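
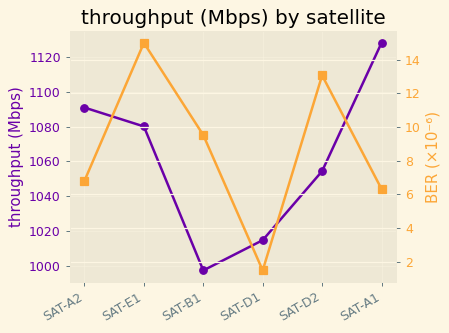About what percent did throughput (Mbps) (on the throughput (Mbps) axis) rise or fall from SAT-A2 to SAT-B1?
≈ -9.1%

SAT-A2 ≈ 1100, SAT-B1 ≈ 1000; (1000 − 1100) / 1100 ≈ -9.1%.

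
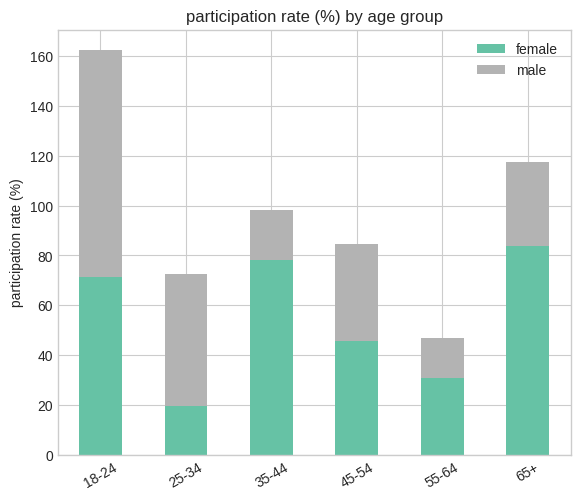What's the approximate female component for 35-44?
≈ 80

female top ≈ 80, bottom ≈ 0; segment ≈ 80.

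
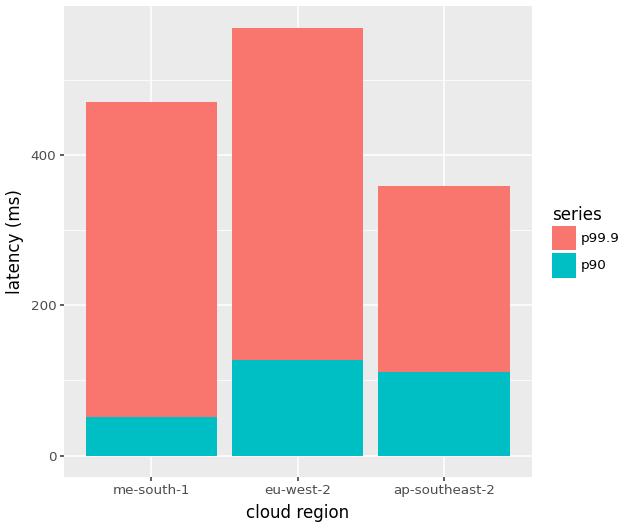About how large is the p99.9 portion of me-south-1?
≈ 400

p99.9 top ≈ 450, bottom ≈ 50; segment ≈ 400.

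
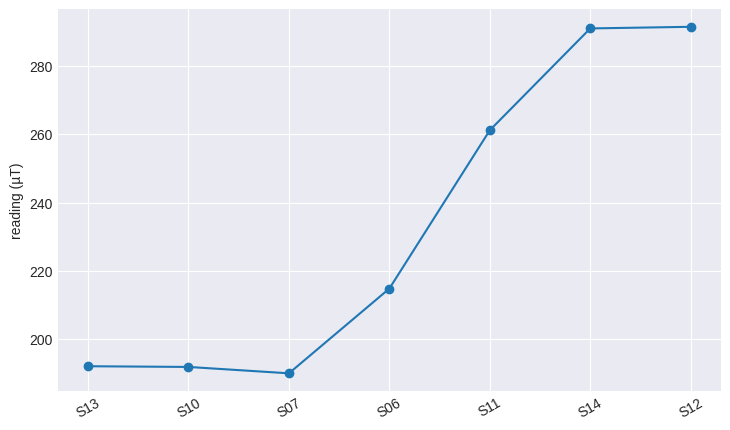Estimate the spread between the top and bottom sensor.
≈ 100

Max S12 ≈ 290, min S07 ≈ 190; range ≈ 100.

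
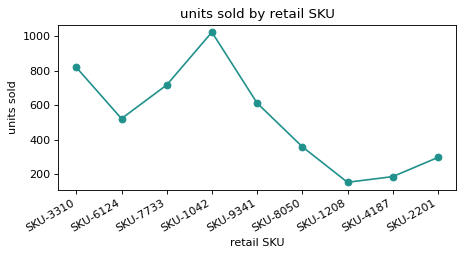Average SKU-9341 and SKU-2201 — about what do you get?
(600 + 300) / 2 ≈ 450.

≈ 450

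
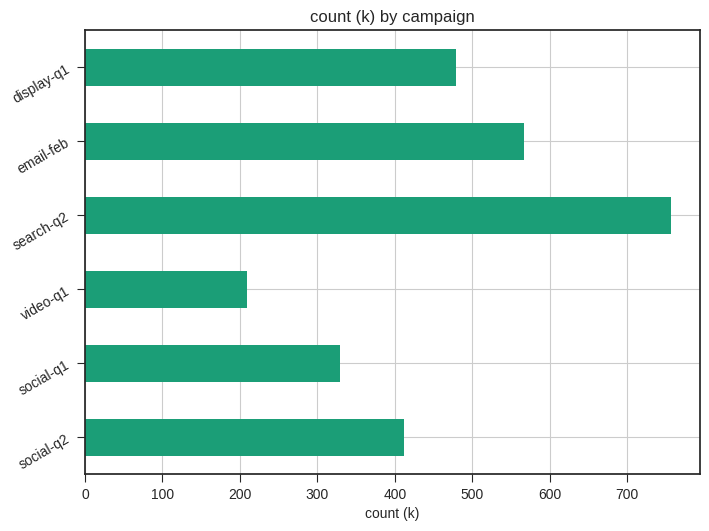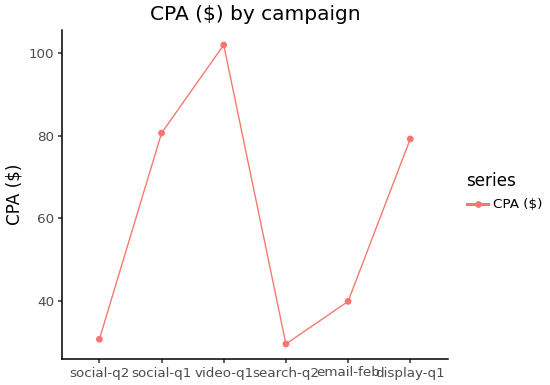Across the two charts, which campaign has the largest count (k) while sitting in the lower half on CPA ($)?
search-q2

Chart 2 median CPA ($) ≈ 60; below-median campaigns: social-q2, search-q2, email-feb. Among those, search-q2 has the highest count (k) (≈ 800).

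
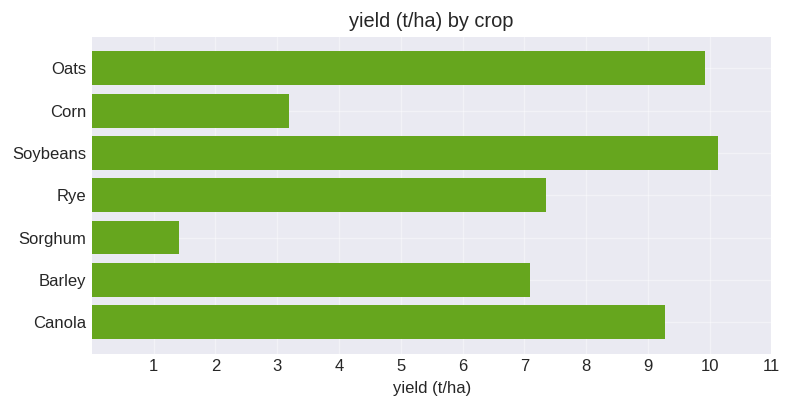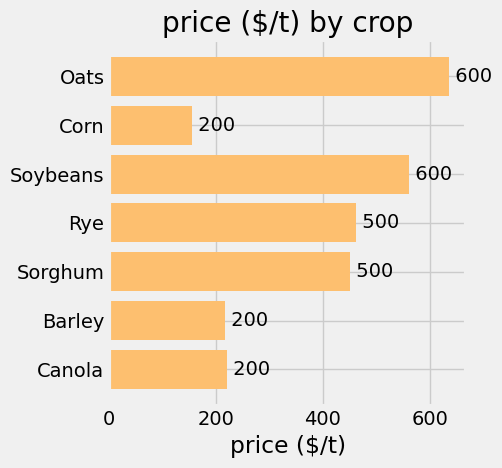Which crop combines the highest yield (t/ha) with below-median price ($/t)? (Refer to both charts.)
Canola

Chart 2 median price ($/t) ≈ 500; below-median crops: Corn, Barley, Canola. Among those, Canola has the highest yield (t/ha) (≈ 9).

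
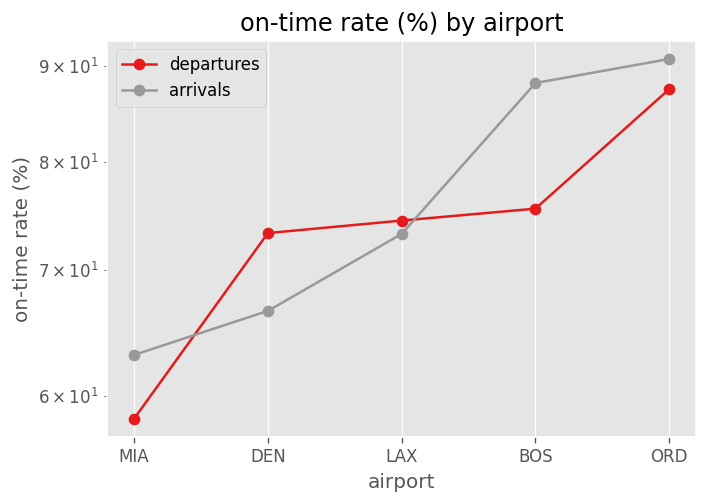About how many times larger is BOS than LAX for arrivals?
≈ 1.2×

BOS ≈ 90, LAX ≈ 75; 90/75 ≈ 1.2.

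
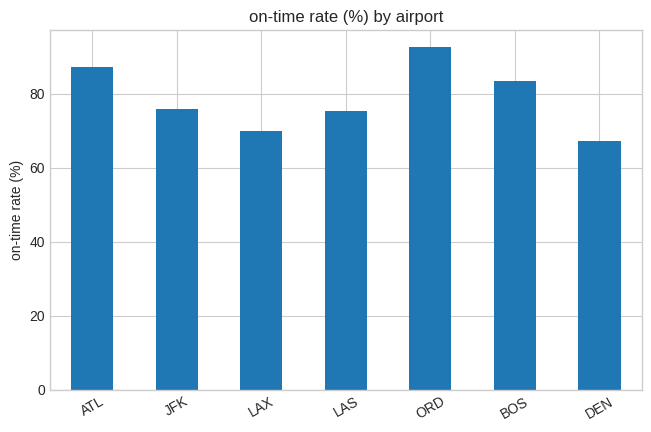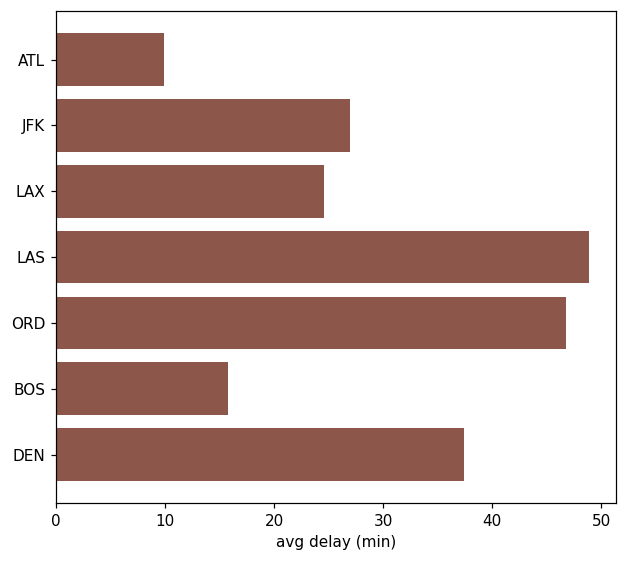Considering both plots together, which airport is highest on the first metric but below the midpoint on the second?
ATL

Chart 2 median avg delay (min) ≈ 25; below-median airports: ATL, LAX, BOS. Among those, ATL has the highest on-time rate (%) (≈ 90).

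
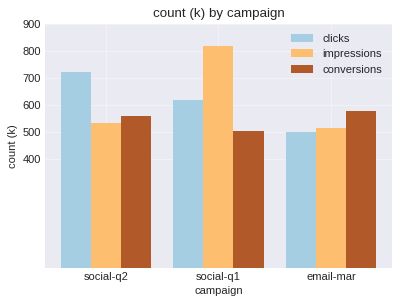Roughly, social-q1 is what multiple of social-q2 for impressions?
social-q1 ≈ 800, social-q2 ≈ 500; 800/500 ≈ 1.6.

≈ 1.6×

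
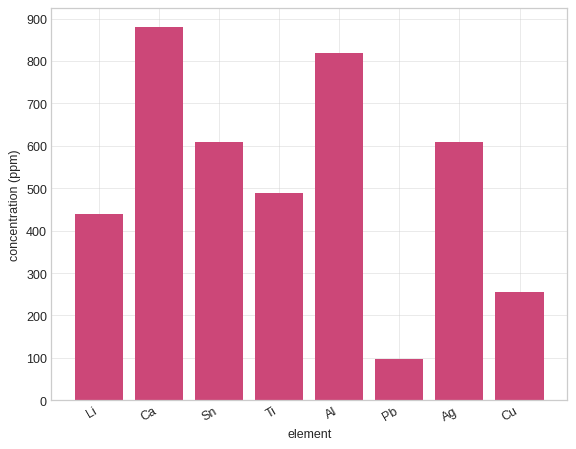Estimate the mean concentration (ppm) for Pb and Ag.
(100 + 600) / 2 ≈ 350.

≈ 350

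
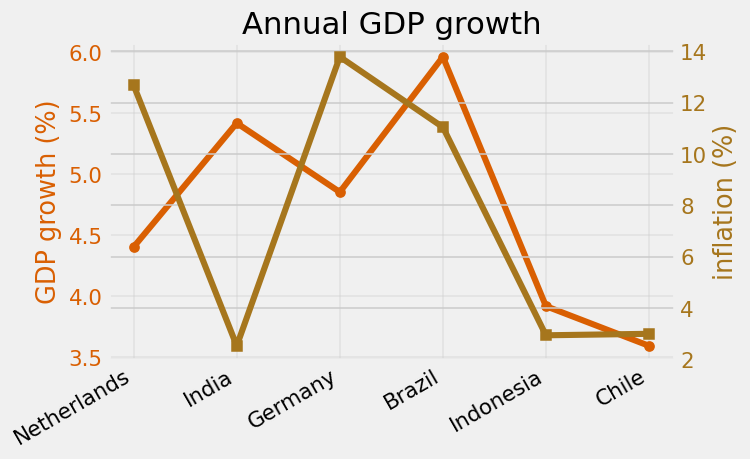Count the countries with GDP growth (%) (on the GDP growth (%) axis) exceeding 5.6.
1

Above 5.6: Brazil.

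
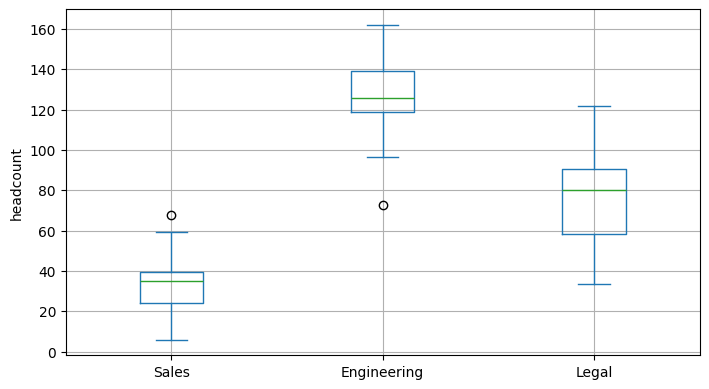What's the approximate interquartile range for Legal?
Q3 ≈ 90, Q1 ≈ 60; IQR ≈ 30.

≈ 30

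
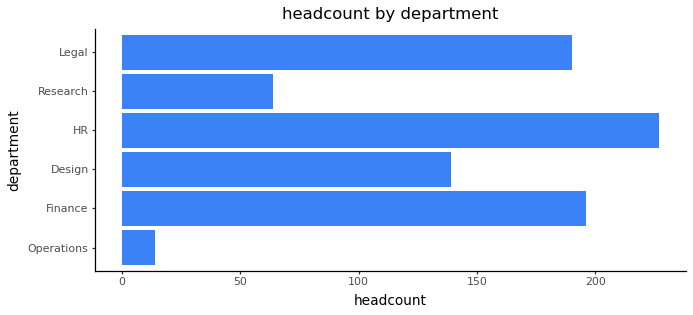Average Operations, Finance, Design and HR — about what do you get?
(20 + 200 + 140 + 220) / 4 ≈ 145.

≈ 145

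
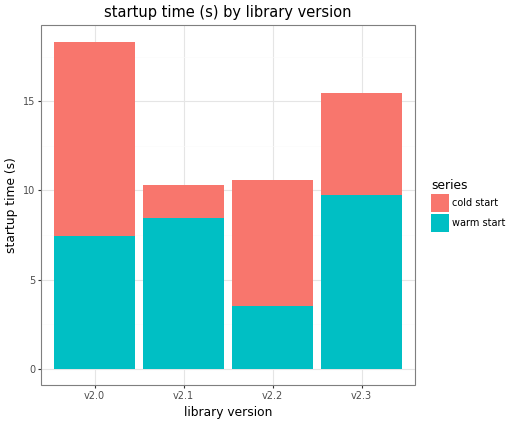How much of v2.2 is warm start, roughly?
≈ 4

warm start top ≈ 4, bottom ≈ 0; segment ≈ 4.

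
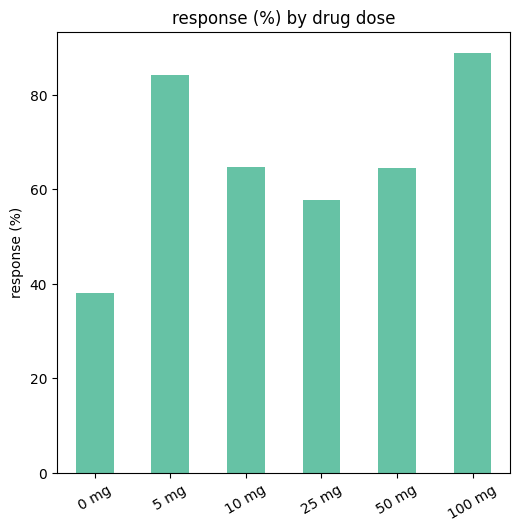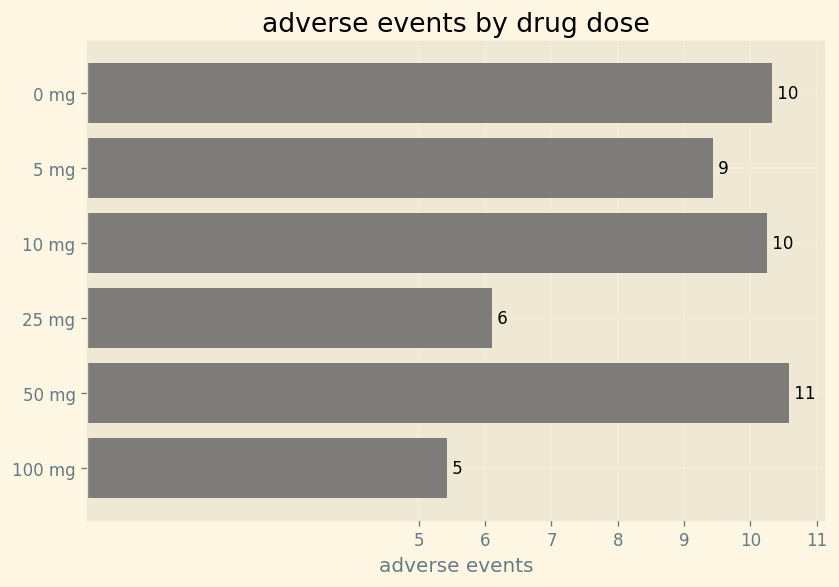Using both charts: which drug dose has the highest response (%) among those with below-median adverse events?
100 mg

Chart 2 median adverse events ≈ 10; below-median drug doses: 5 mg, 25 mg, 100 mg. Among those, 100 mg has the highest response (%) (≈ 90).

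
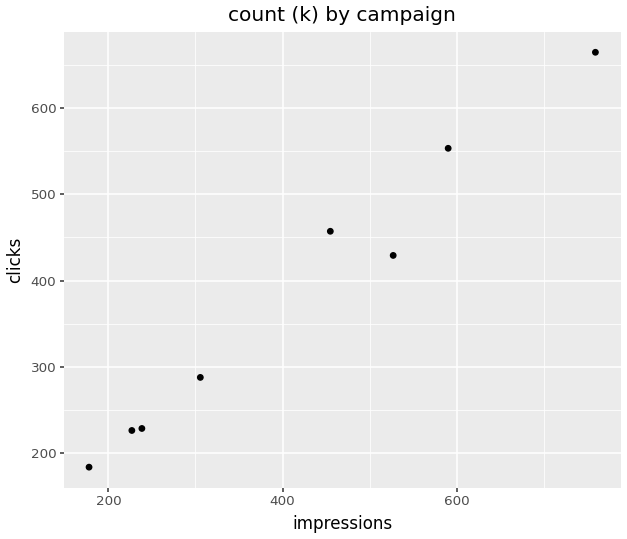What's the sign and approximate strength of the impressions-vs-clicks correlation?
positive, strong

Points are positively correlated; strong (|r| ≈ 1.0).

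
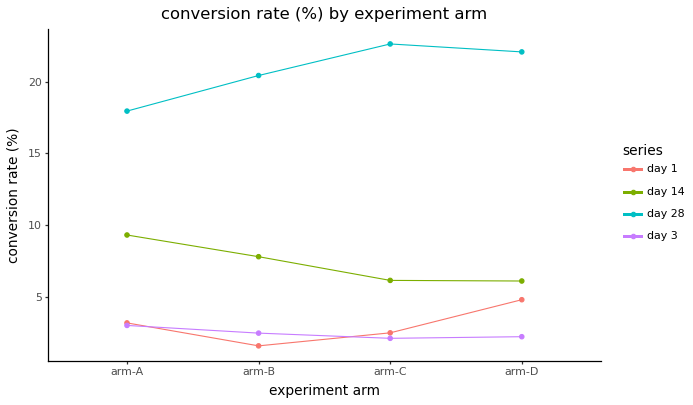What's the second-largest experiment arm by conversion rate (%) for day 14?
arm-B

Top 3 for day 14: arm-A ≈ 10, arm-B ≈ 8, arm-C ≈ 6.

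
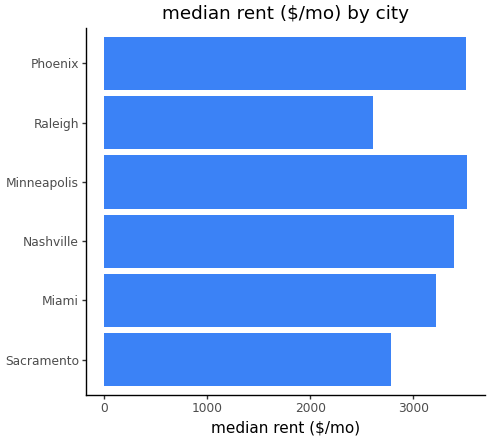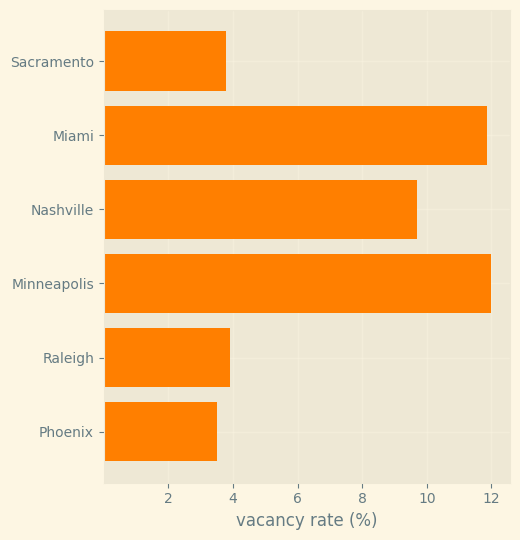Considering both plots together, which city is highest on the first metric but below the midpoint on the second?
Chart 2 median vacancy rate (%) ≈ 6; below-median cities: Sacramento, Raleigh, Phoenix. Among those, Phoenix has the highest median rent ($/mo) (≈ 3500).

Phoenix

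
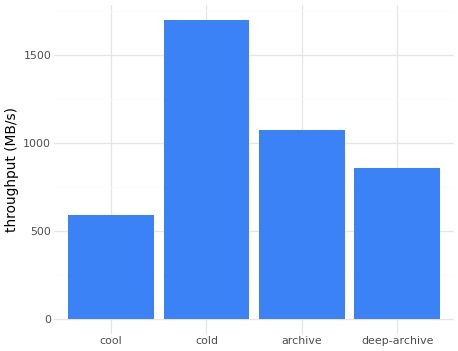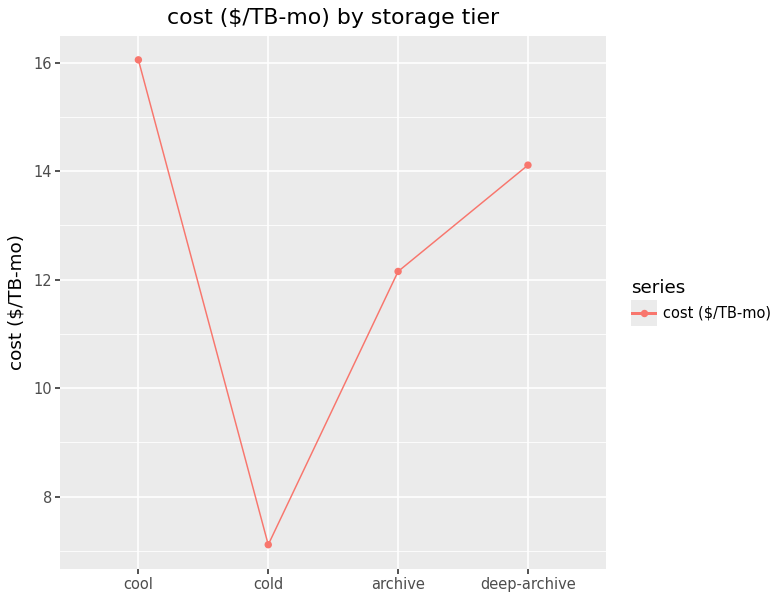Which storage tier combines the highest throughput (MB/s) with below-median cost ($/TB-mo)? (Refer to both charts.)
Chart 2 median cost ($/TB-mo) ≈ 14; below-median storage tiers: cold, archive. Among those, cold has the highest throughput (MB/s) (≈ 1800).

cold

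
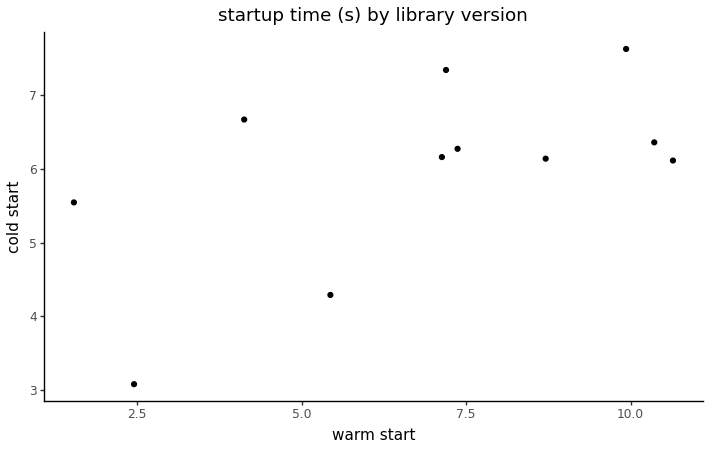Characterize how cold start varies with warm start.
Points are positively correlated; moderate (|r| ≈ 0.6).

positive, moderate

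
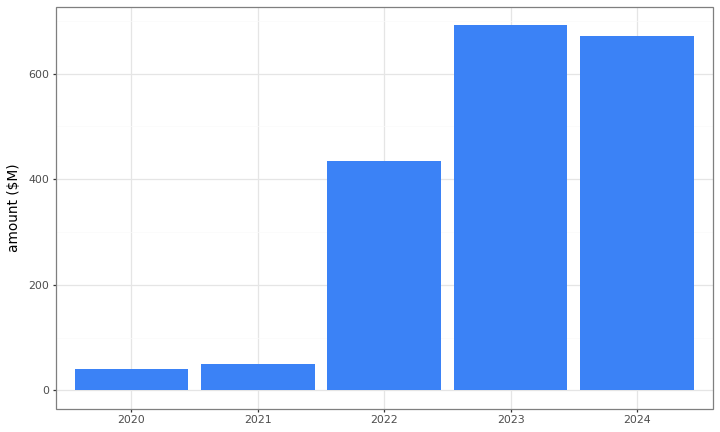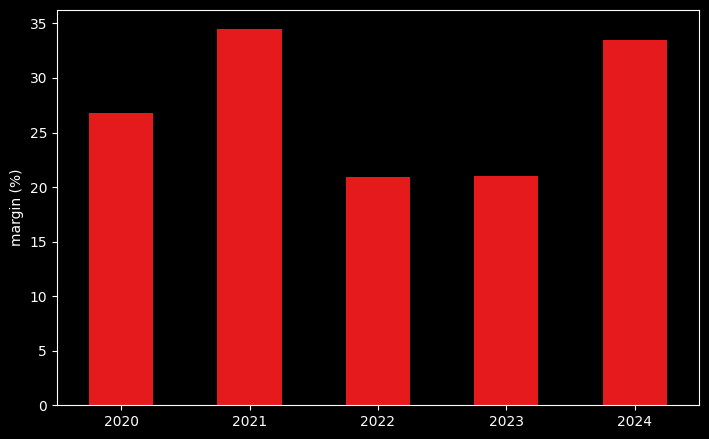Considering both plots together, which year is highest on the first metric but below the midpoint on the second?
2023

Chart 2 median margin (%) ≈ 25; below-median years: 2022, 2023. Among those, 2023 has the highest amount ($M) (≈ 700).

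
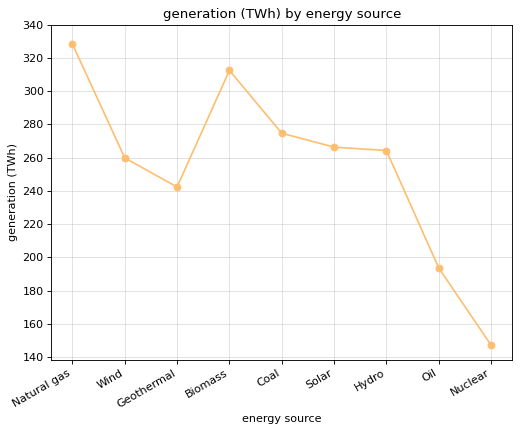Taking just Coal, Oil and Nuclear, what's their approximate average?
≈ 207

(280 + 200 + 140) / 3 ≈ 207.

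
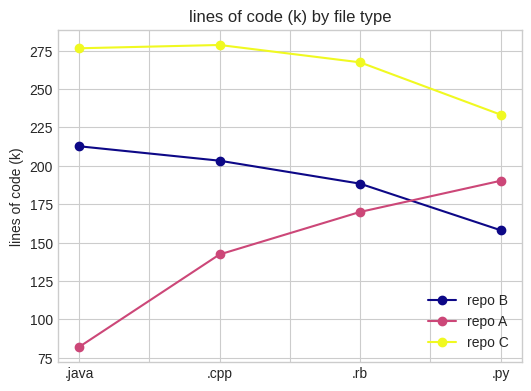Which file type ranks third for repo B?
.rb

Top 4 for repo B: .java ≈ 220, .cpp ≈ 200, .rb ≈ 180, .py ≈ 160.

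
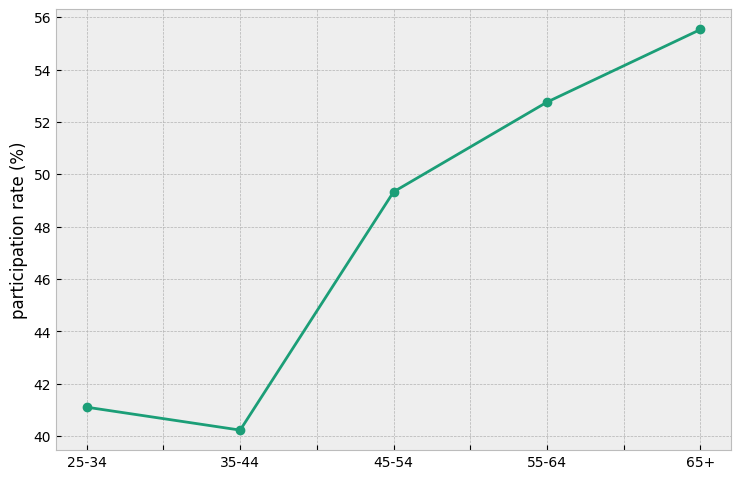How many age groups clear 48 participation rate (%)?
3

Above 48: 45-54, 55-64, 65+.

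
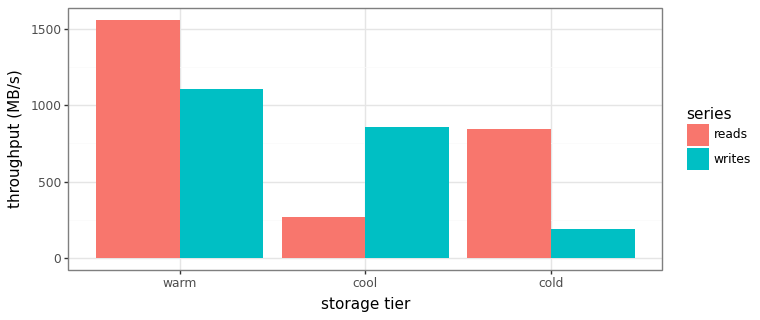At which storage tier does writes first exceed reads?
cool

warm: writes ≈ 1200 vs reads ≈ 1600 (not yet); cool: writes ≈ 800 vs reads ≈ 200 (first crossover).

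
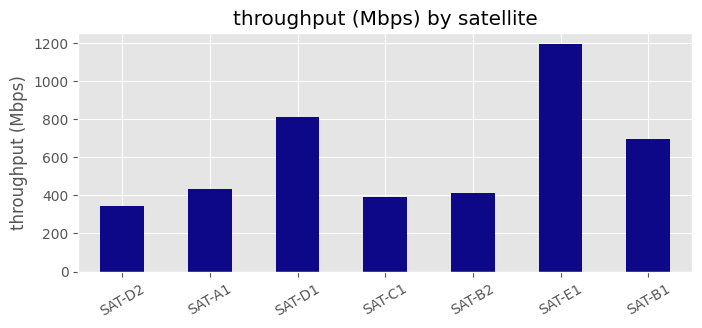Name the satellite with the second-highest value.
SAT-D1

Top 3: SAT-E1 ≈ 1200, SAT-D1 ≈ 800, SAT-B1 ≈ 700.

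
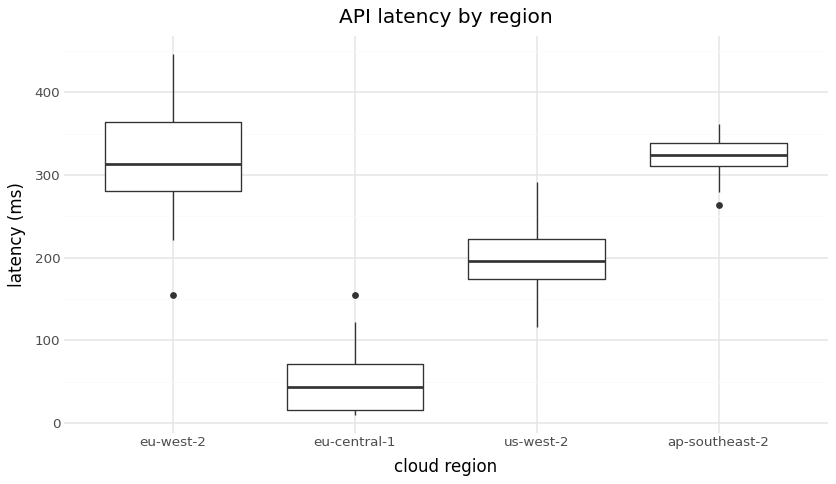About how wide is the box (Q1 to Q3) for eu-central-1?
≈ 50

Q3 ≈ 75, Q1 ≈ 25; IQR ≈ 50.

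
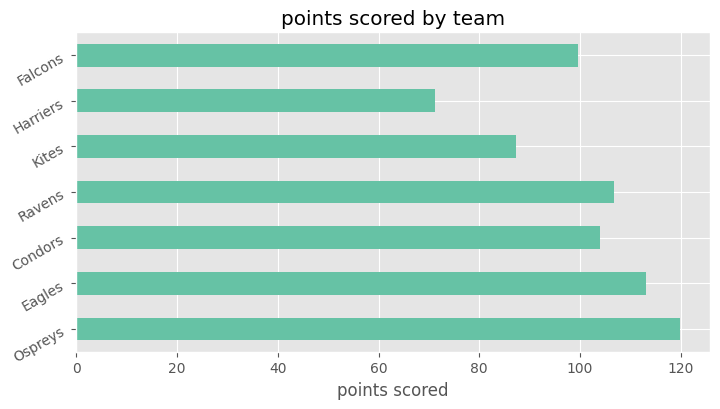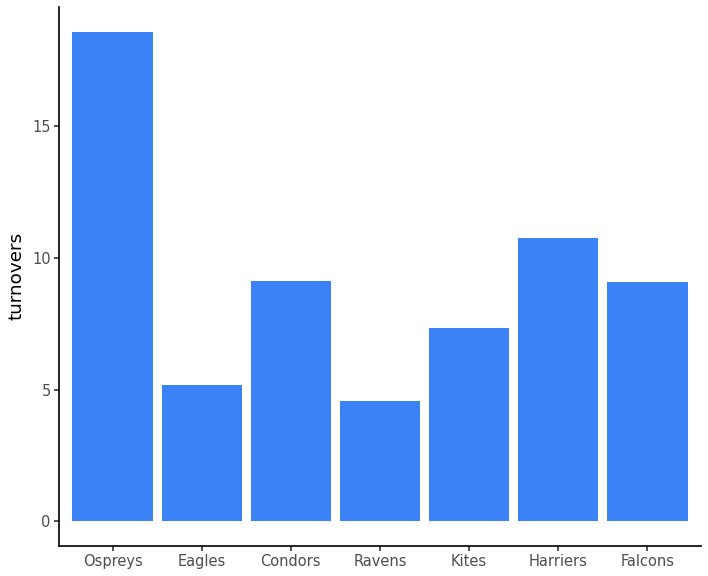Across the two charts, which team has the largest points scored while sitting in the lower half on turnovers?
Chart 2 median turnovers ≈ 10; below-median teams: Eagles, Ravens, Kites. Among those, Eagles has the highest points scored (≈ 120).

Eagles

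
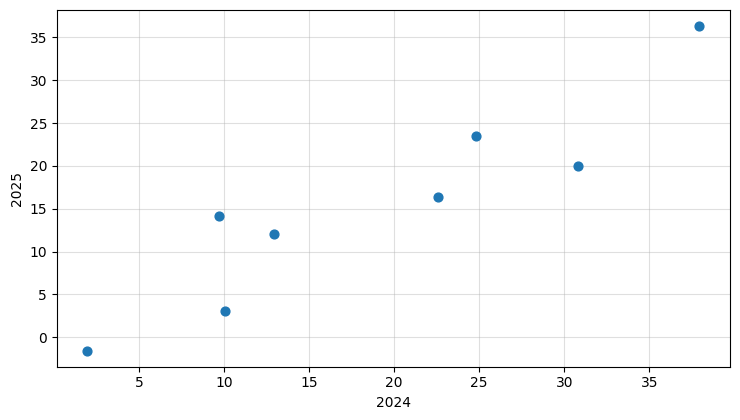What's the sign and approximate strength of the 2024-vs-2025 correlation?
Points are positively correlated; strong (|r| ≈ 0.9).

positive, strong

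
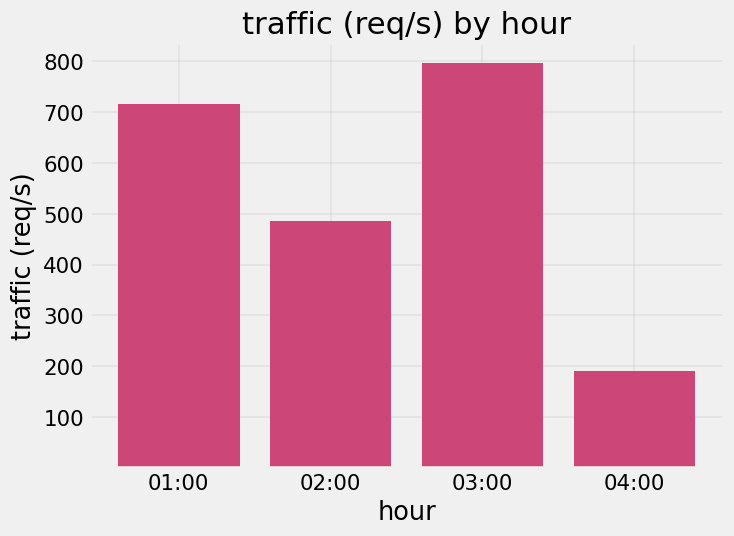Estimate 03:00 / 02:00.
≈ 1.6×

03:00 ≈ 800, 02:00 ≈ 500; 800/500 ≈ 1.6.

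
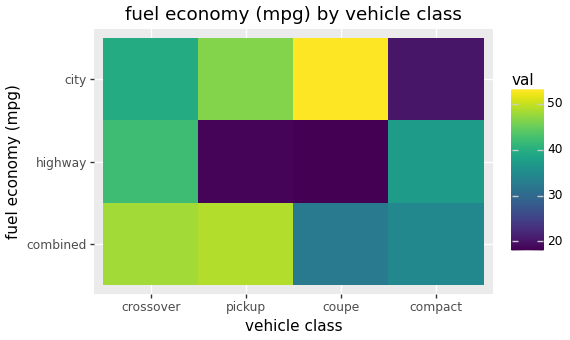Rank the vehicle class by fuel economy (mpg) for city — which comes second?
pickup

Top 3 for city: coupe ≈ 55, pickup ≈ 45, crossover ≈ 40.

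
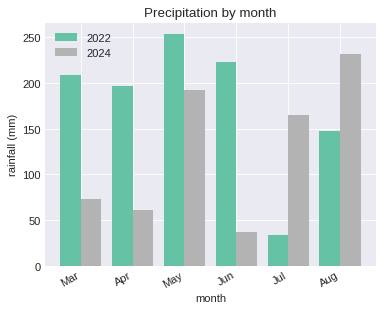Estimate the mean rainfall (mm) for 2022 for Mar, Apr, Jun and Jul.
(200 + 200 + 225 + 25) / 4 ≈ 162.

≈ 162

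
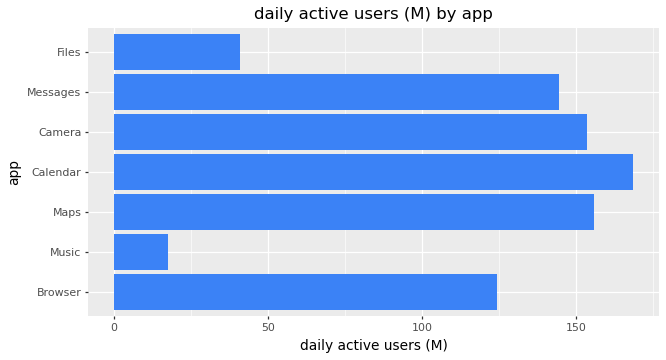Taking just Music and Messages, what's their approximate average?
(20 + 140) / 2 ≈ 80.

≈ 80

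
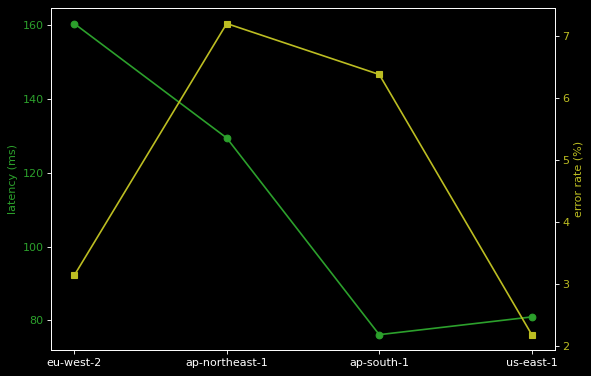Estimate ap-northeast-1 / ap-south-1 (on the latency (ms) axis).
≈ 1.62×

ap-northeast-1 ≈ 130, ap-south-1 ≈ 80; 130/80 ≈ 1.62.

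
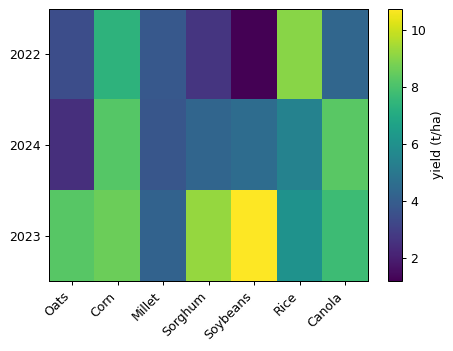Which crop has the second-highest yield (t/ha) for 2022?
Corn

Top 3 for 2022: Rice ≈ 9, Corn ≈ 7, Canola ≈ 4.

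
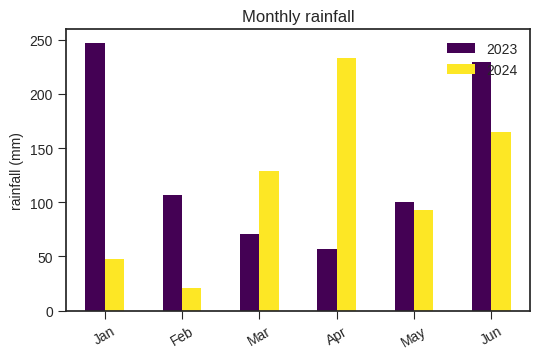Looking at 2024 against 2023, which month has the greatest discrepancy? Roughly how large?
Jan, ≈ 200 mm

Jan: 2024 ≈ 50, 2023 ≈ 250 → gap ≈ 200. Next-largest (Apr) is only ≈ 175.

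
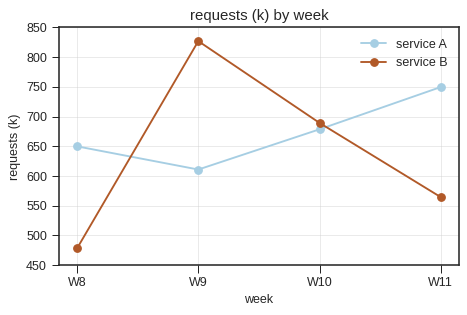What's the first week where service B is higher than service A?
W8: service B ≈ 500 vs service A ≈ 650 (not yet); W9: service B ≈ 850 vs service A ≈ 600 (first crossover).

W9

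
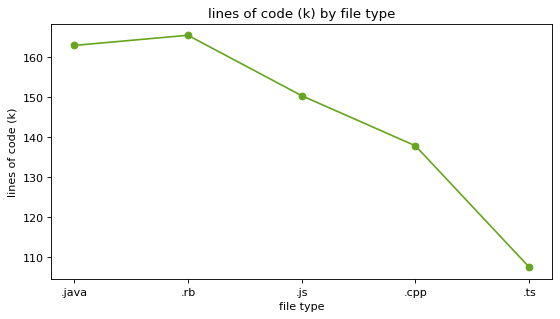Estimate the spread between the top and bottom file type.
Max .rb ≈ 165, min .ts ≈ 105; range ≈ 60.

≈ 60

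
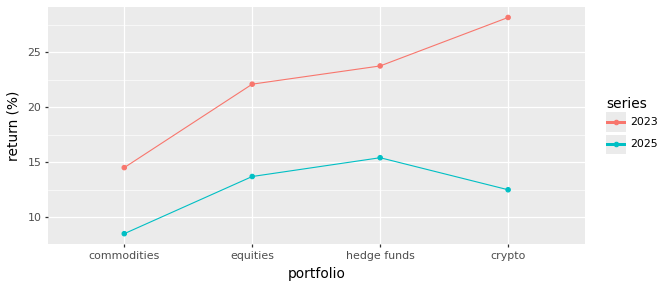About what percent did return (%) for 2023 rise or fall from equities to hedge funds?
≈ +9.1%

equities ≈ 22, hedge funds ≈ 24; (24 − 22) / 22 ≈ +9.1%.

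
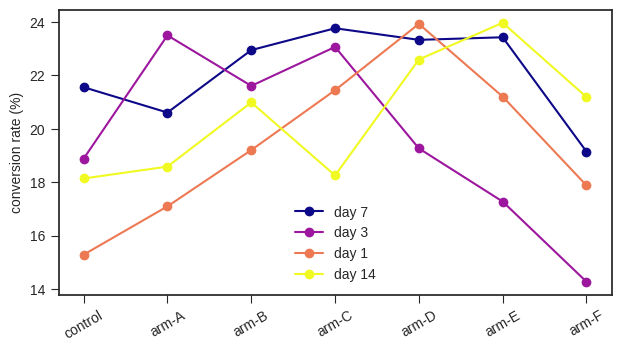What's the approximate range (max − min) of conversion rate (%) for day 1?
Max arm-D ≈ 24, min control ≈ 15; range ≈ 9.

≈ 9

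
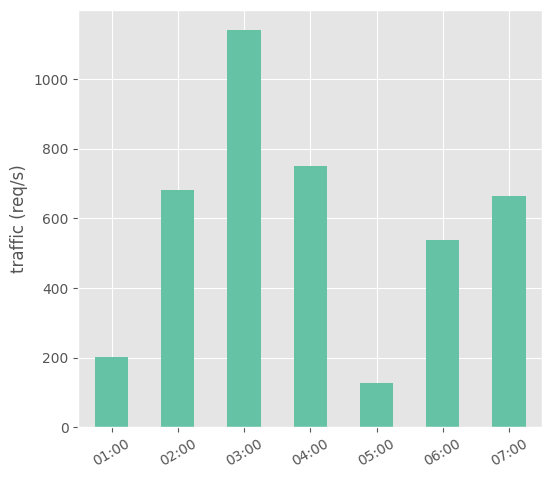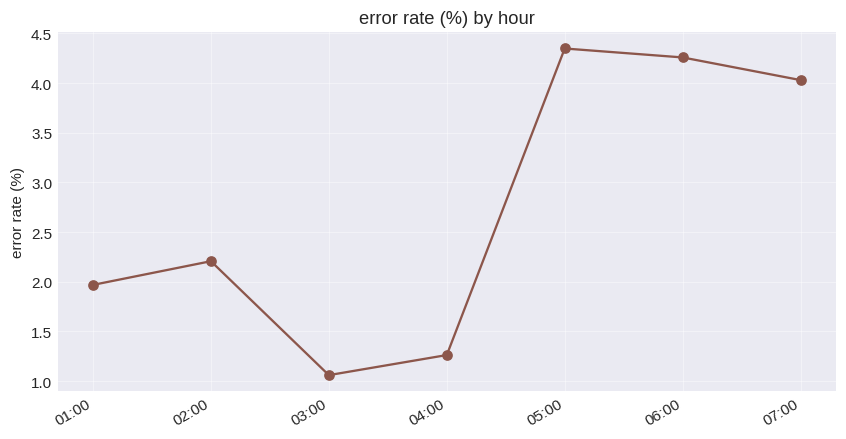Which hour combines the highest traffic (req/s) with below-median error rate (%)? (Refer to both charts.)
Chart 2 median error rate (%) ≈ 2; below-median hours: 01:00, 03:00, 04:00. Among those, 03:00 has the highest traffic (req/s) (≈ 1200).

03:00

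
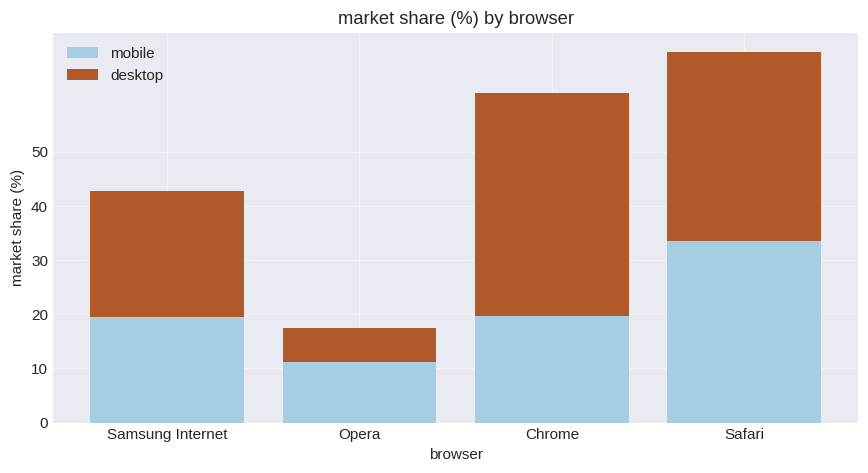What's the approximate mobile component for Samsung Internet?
≈ 20

mobile top ≈ 20, bottom ≈ 0; segment ≈ 20.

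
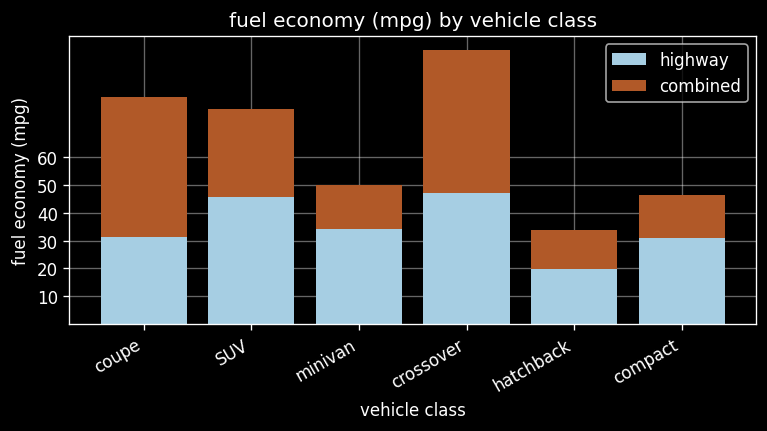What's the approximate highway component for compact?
≈ 30

highway top ≈ 30, bottom ≈ 0; segment ≈ 30.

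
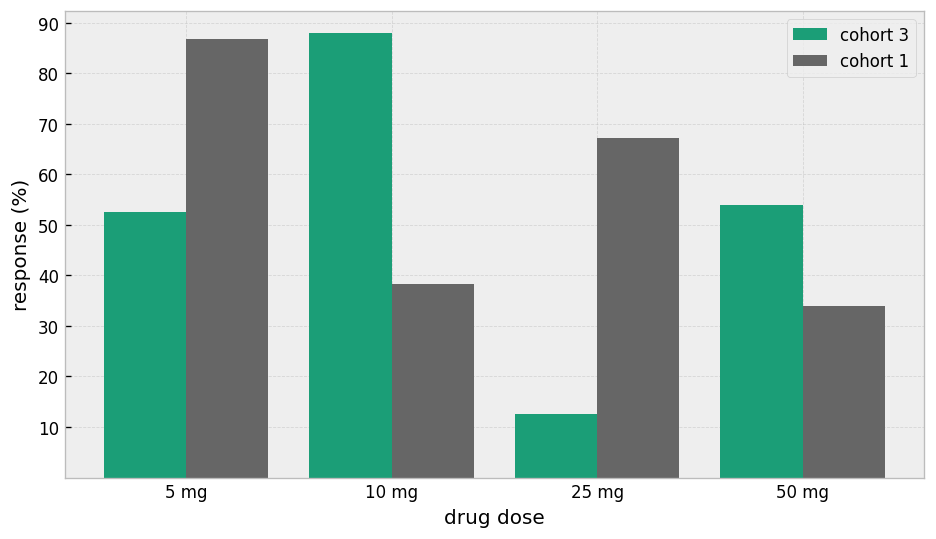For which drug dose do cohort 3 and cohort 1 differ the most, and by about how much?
25 mg, ≈ 60 %

25 mg: cohort 3 ≈ 10, cohort 1 ≈ 70 → gap ≈ 60. Next-largest (10 mg) is only ≈ 50.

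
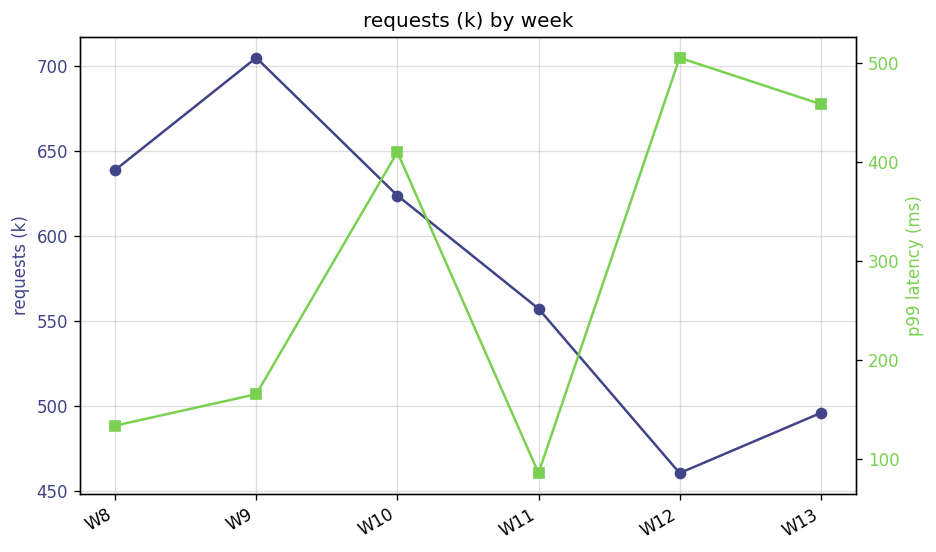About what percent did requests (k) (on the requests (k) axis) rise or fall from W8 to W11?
≈ -15.4%

W8 ≈ 650, W11 ≈ 550; (550 − 650) / 650 ≈ -15.4%.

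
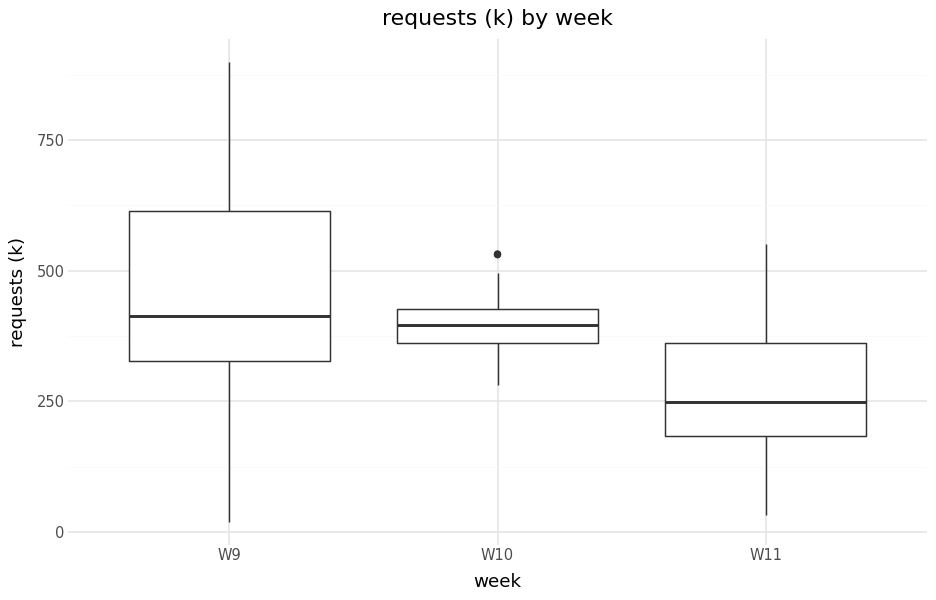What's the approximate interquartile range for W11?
Q3 ≈ 360, Q1 ≈ 180; IQR ≈ 180.

≈ 180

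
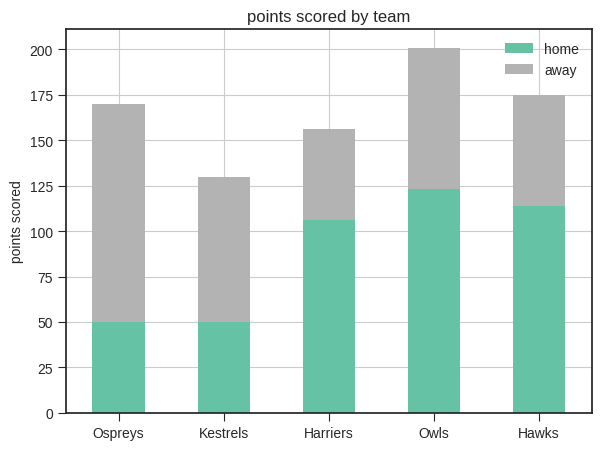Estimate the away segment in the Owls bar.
≈ 80

away top ≈ 200, bottom ≈ 120; segment ≈ 80.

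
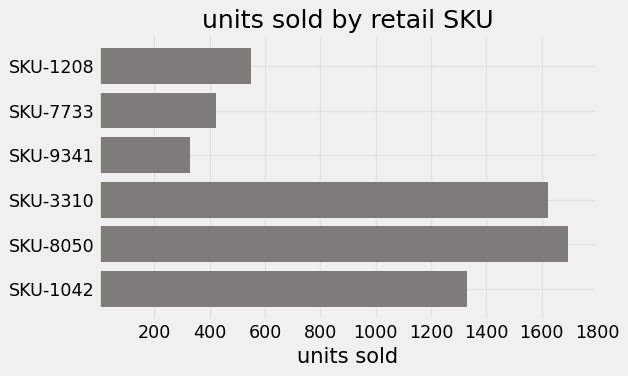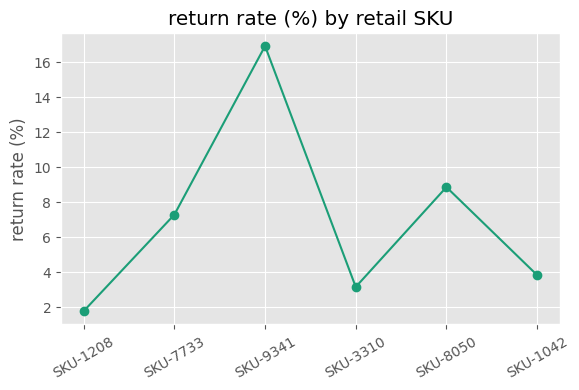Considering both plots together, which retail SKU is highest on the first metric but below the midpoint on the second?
Chart 2 median return rate (%) ≈ 6; below-median retail SKUs: SKU-1208, SKU-3310, SKU-1042. Among those, SKU-3310 has the highest units sold (≈ 1600).

SKU-3310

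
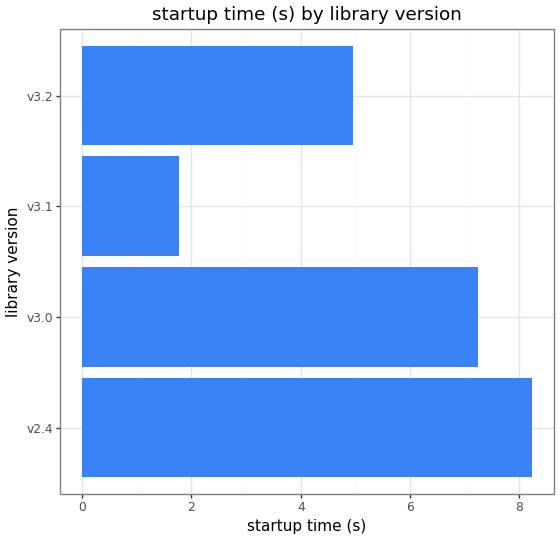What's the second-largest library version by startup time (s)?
Top 3: v2.4 ≈ 8, v3.0 ≈ 7, v3.2 ≈ 5.

v3.0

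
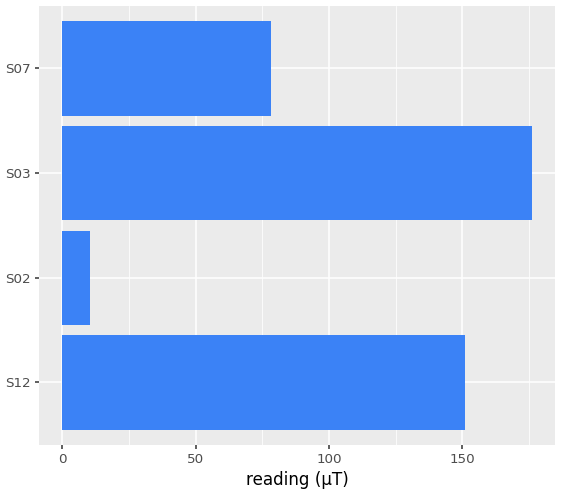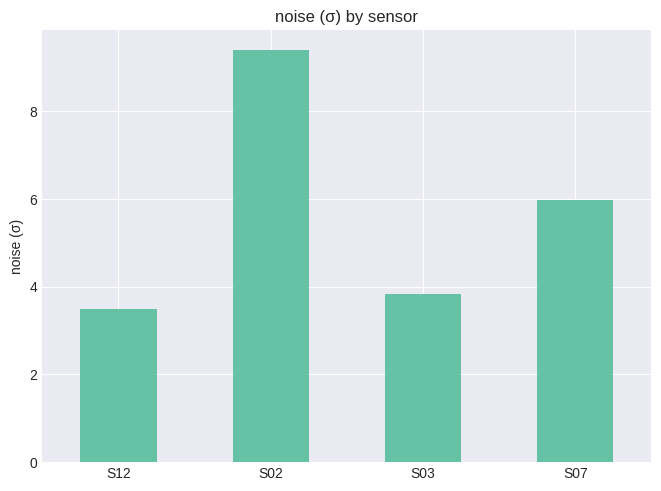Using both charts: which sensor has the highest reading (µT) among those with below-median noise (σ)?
Chart 2 median noise (σ) ≈ 5; below-median sensors: S12, S03. Among those, S03 has the highest reading (µT) (≈ 180).

S03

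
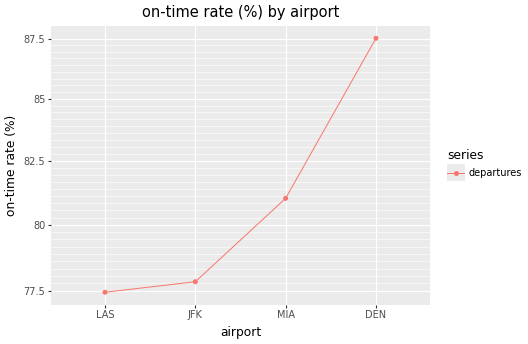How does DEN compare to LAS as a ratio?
≈ 1.14×

DEN ≈ 88, LAS ≈ 77; 88/77 ≈ 1.14.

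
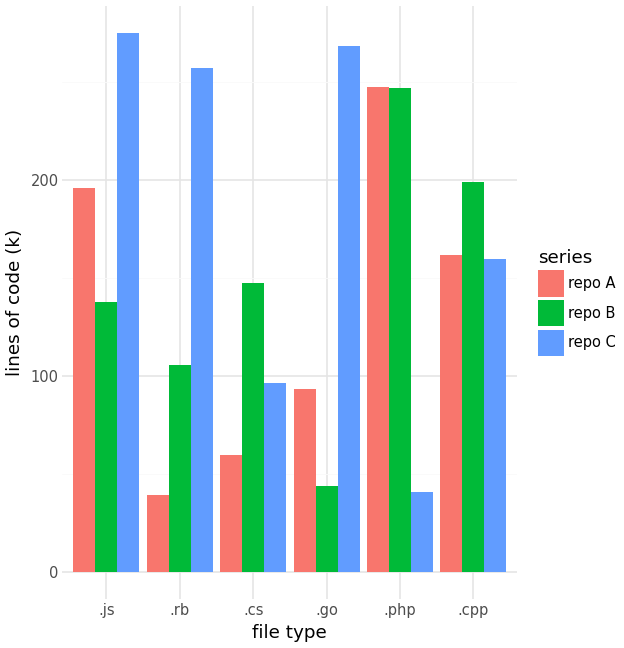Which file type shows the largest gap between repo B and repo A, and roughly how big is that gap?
.cs, ≈ 100 k

.cs: repo B ≈ 150, repo A ≈ 50 → gap ≈ 100. Next-largest (.rb) is only ≈ 50.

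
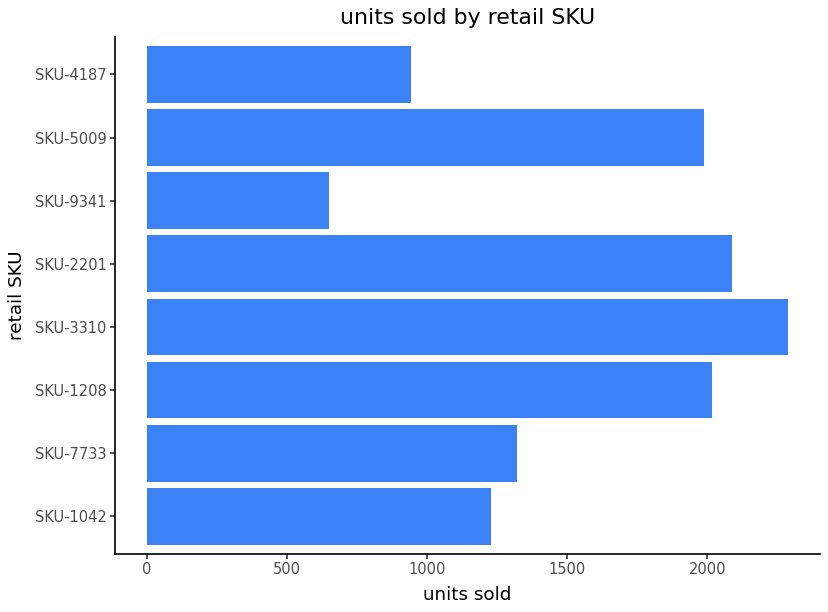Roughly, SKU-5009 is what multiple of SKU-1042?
SKU-5009 ≈ 2000, SKU-1042 ≈ 1200; 2000/1200 ≈ 1.67.

≈ 1.67×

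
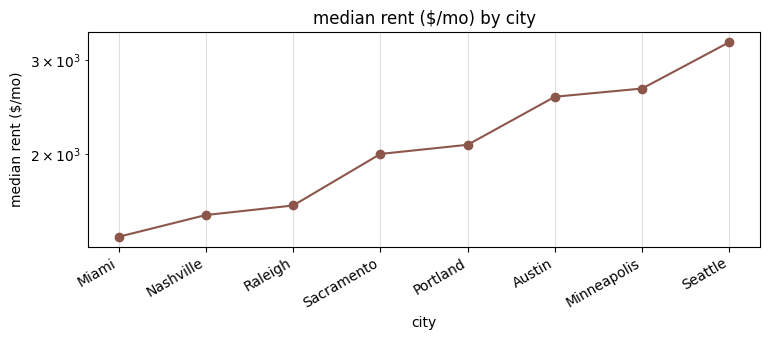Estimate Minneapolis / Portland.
Minneapolis ≈ 2600, Portland ≈ 2000; 2600/2000 ≈ 1.3.

≈ 1.3×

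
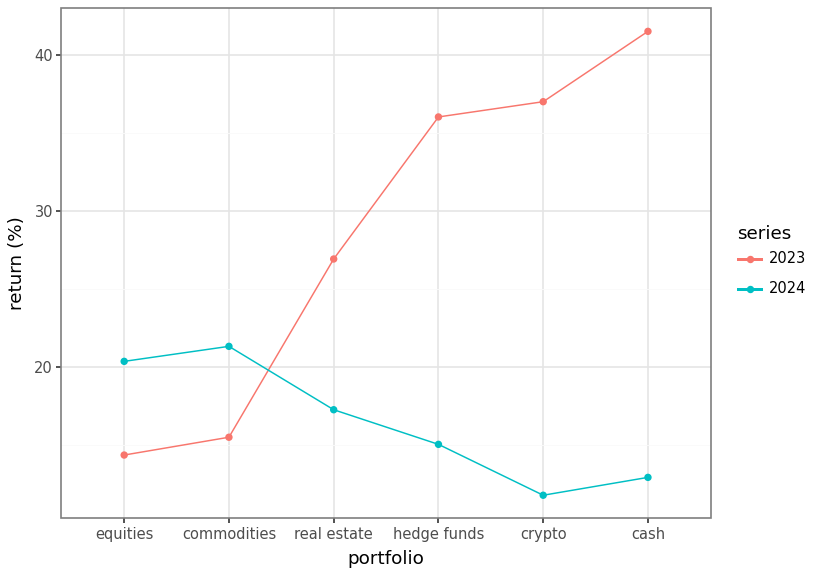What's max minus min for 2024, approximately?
≈ 10

Max commodities ≈ 20, min crypto ≈ 10; range ≈ 10.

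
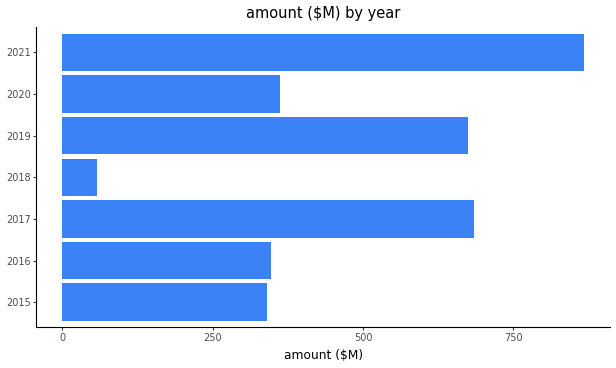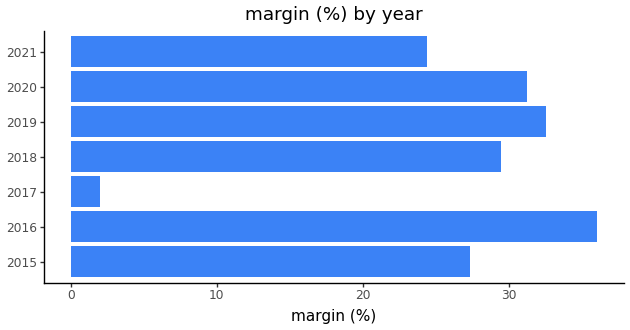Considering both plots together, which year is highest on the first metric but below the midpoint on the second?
Chart 2 median margin (%) ≈ 30; below-median years: 2015, 2017, 2021. Among those, 2021 has the highest amount ($M) (≈ 900).

2021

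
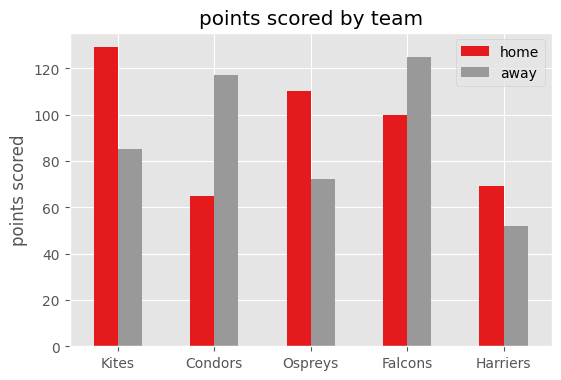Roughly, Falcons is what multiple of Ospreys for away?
≈ 1.5×

Falcons ≈ 120, Ospreys ≈ 80; 120/80 ≈ 1.5.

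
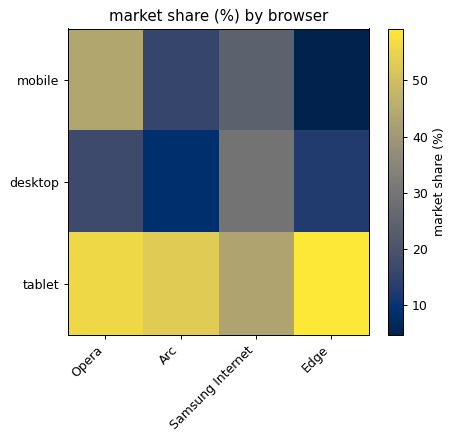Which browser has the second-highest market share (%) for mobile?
Top 3 for mobile: Opera ≈ 45, Samsung Internet ≈ 25, Arc ≈ 15.

Samsung Internet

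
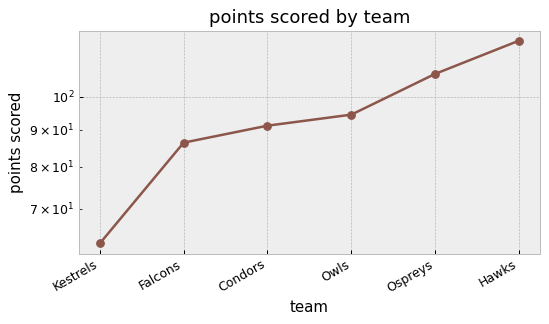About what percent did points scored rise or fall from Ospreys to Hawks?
Ospreys ≈ 110, Hawks ≈ 120; (120 − 110) / 110 ≈ +9.1%.

≈ +9.1%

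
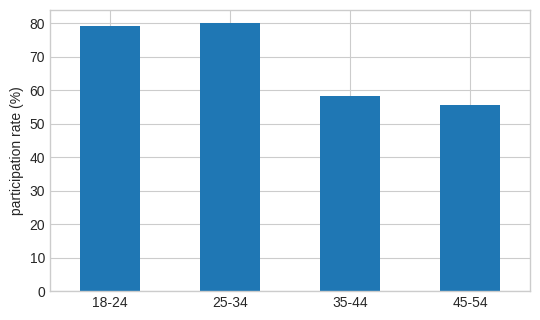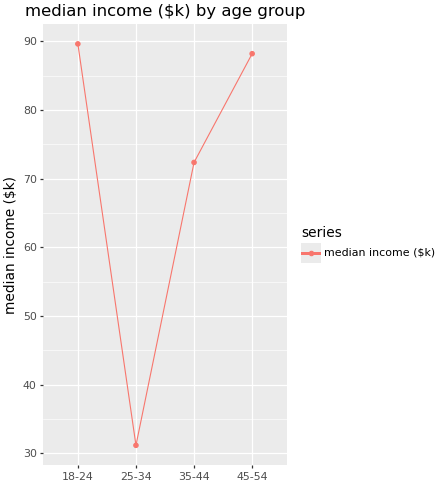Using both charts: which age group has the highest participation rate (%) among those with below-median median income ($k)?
25-34

Chart 2 median median income ($k) ≈ 80; below-median age groups: 25-34, 35-44. Among those, 25-34 has the highest participation rate (%) (≈ 80).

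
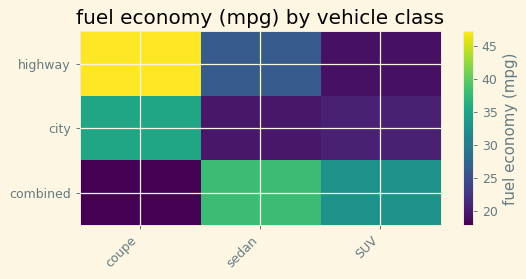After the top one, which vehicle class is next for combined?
Top 3 for combined: sedan ≈ 40, SUV ≈ 35, coupe ≈ 20.

SUV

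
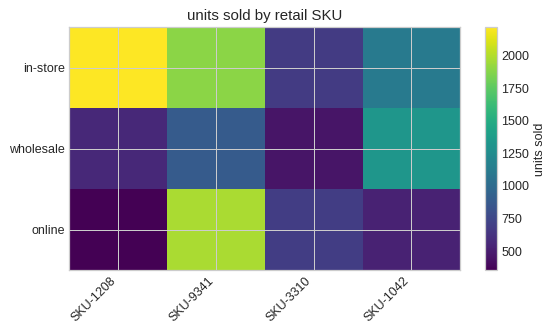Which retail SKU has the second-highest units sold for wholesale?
Top 3 for wholesale: SKU-1042 ≈ 1400, SKU-9341 ≈ 800, SKU-1208 ≈ 600.

SKU-9341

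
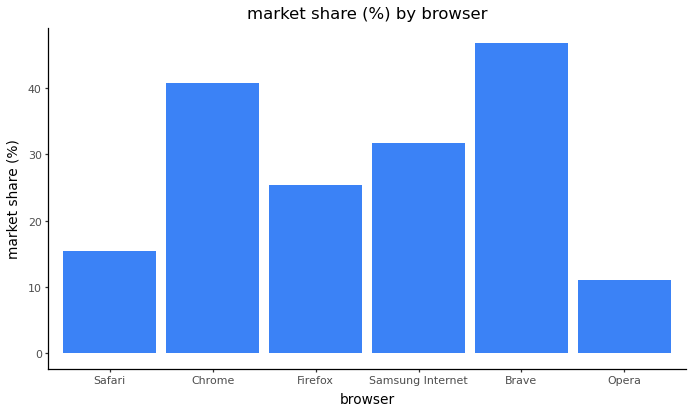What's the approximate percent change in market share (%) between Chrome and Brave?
≈ +12.5%

Chrome ≈ 40, Brave ≈ 45; (45 − 40) / 40 ≈ +12.5%.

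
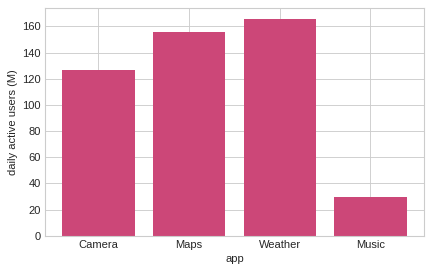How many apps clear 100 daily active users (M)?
3

Above 100: Camera, Maps, Weather.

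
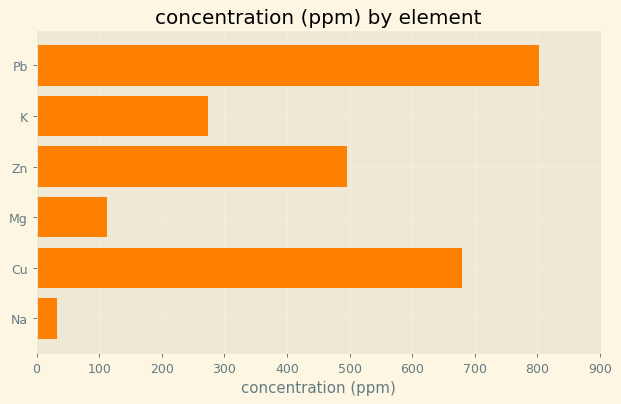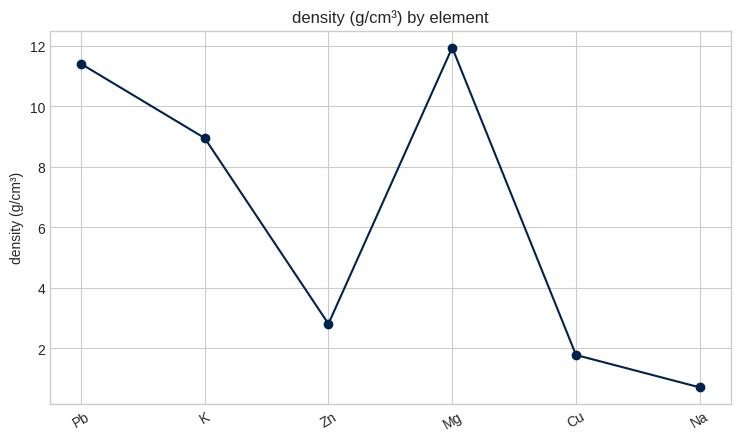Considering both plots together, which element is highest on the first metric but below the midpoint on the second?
Chart 2 median density (g/cm³) ≈ 6; below-median elements: Zn, Cu, Na. Among those, Cu has the highest concentration (ppm) (≈ 700).

Cu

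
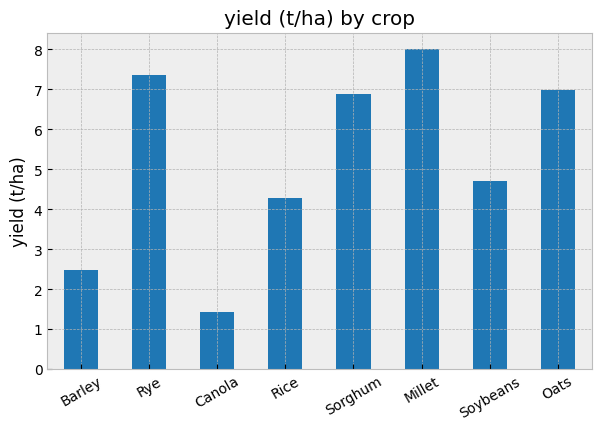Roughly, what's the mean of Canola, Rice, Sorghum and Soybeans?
≈ 4

(1 + 4 + 7 + 5) / 4 ≈ 4.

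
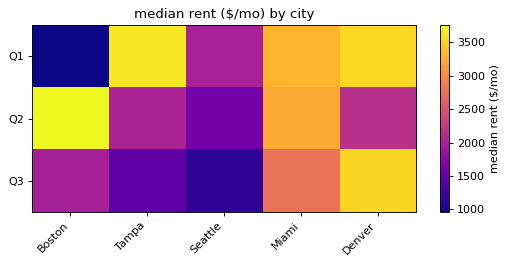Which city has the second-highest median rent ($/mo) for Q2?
Top 3 for Q2: Boston ≈ 4000, Miami ≈ 3000, Denver ≈ 2000.

Miami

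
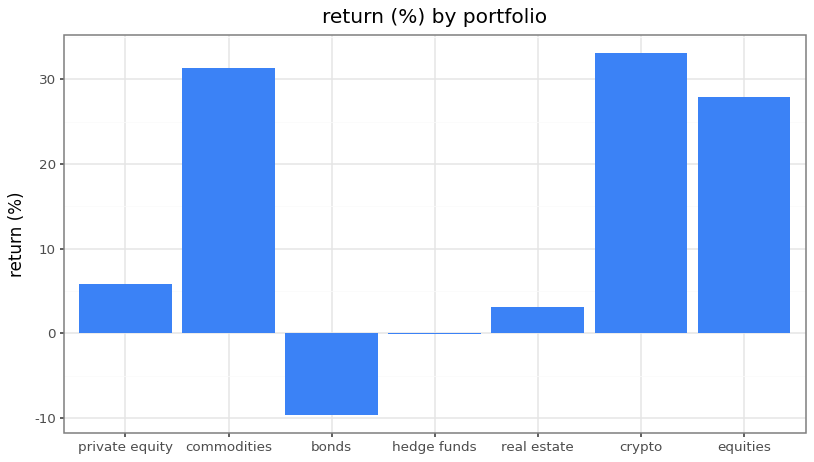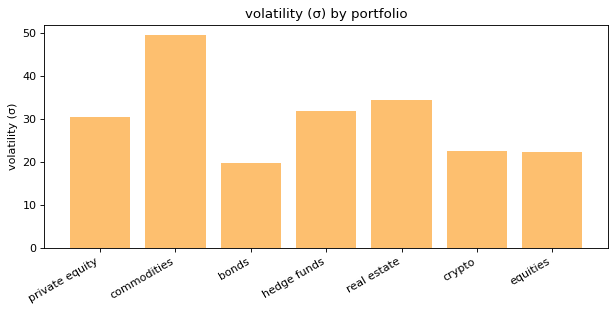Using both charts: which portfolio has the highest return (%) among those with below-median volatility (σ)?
Chart 2 median volatility (σ) ≈ 30; below-median portfolios: bonds, crypto, equities. Among those, crypto has the highest return (%) (≈ 35).

crypto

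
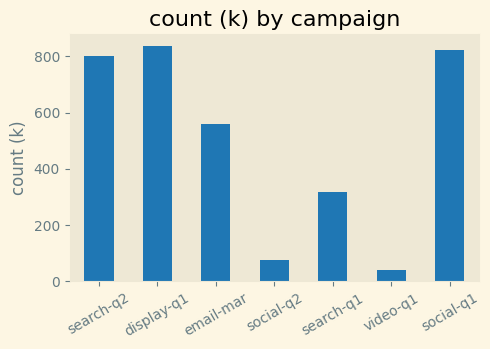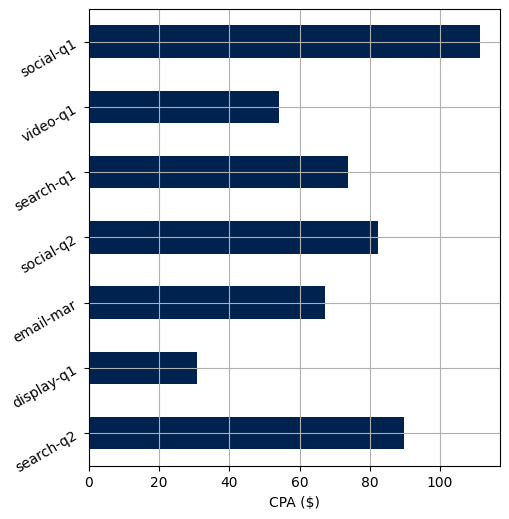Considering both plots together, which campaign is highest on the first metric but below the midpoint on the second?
Chart 2 median CPA ($) ≈ 80; below-median campaigns: display-q1, email-mar, video-q1. Among those, display-q1 has the highest count (k) (≈ 800).

display-q1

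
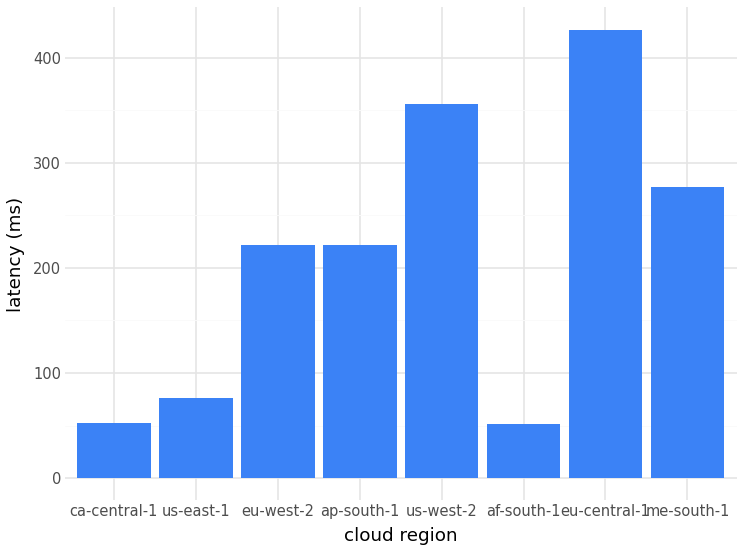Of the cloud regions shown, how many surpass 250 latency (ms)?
3

Above 250: us-west-2, eu-central-1, me-south-1.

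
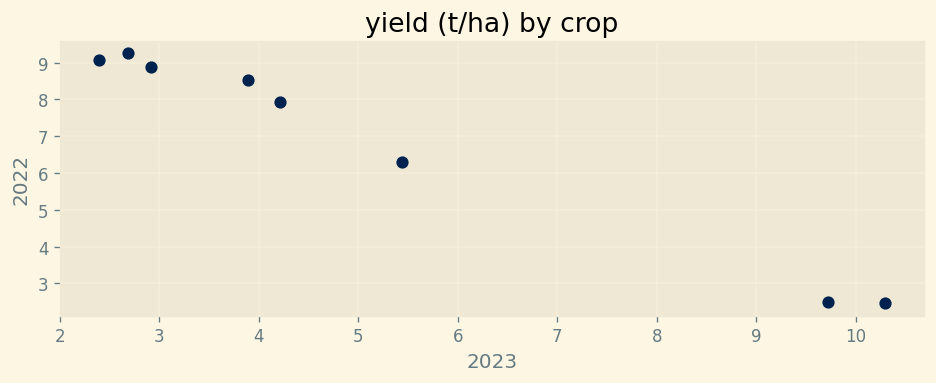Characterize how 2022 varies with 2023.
negative, strong

Points are negatively correlated; strong (|r| ≈ 1.0).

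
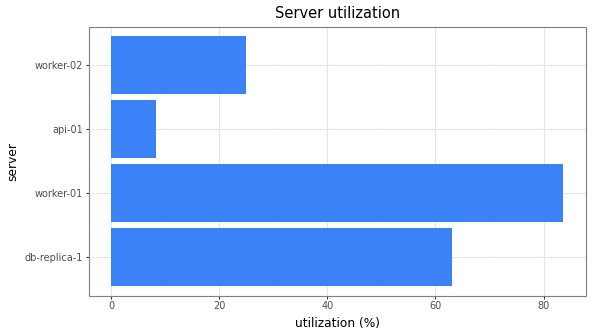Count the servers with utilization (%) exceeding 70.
1

Above 70: worker-01.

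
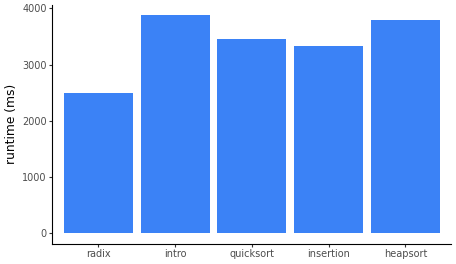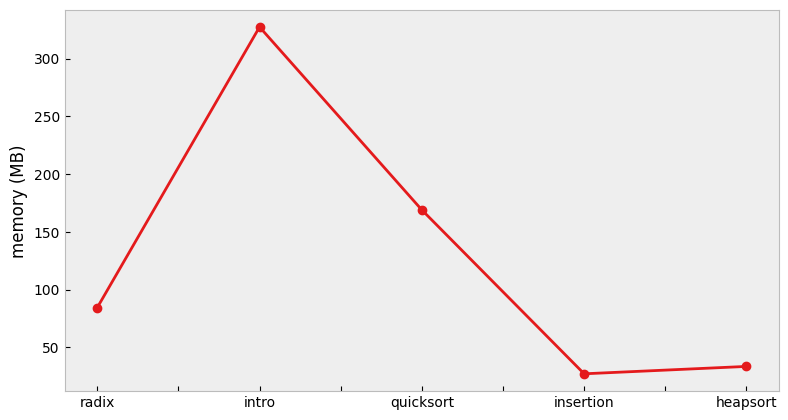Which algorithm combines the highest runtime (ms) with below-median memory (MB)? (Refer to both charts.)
Chart 2 median memory (MB) ≈ 100; below-median algorithms: insertion, heapsort. Among those, heapsort has the highest runtime (ms) (≈ 4000).

heapsort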